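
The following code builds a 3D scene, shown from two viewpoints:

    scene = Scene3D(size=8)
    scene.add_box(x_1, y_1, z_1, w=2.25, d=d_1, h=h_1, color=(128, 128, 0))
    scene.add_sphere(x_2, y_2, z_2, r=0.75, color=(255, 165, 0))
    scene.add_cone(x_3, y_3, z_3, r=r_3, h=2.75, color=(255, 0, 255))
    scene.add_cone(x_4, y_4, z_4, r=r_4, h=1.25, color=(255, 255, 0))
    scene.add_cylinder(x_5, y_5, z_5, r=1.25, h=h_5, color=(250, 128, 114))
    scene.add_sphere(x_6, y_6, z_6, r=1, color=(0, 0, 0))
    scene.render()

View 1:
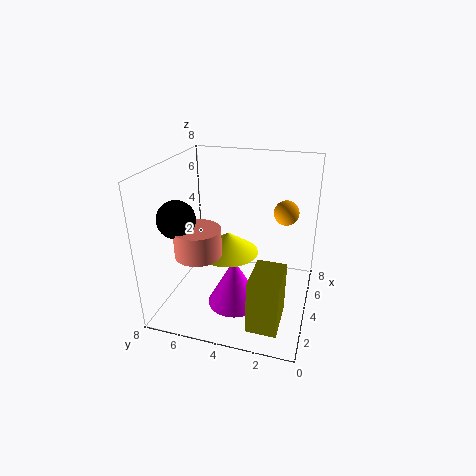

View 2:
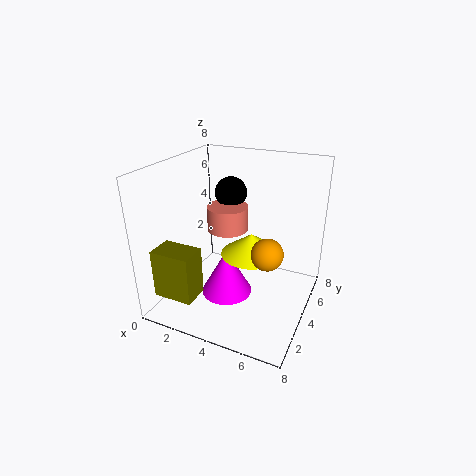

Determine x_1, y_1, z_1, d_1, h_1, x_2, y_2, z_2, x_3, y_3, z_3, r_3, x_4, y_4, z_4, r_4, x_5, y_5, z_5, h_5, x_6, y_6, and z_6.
x_1 = 0.25; y_1 = 1; z_1 = 1; d_1 = 1.5; h_1 = 2.75; x_2 = 6.5; y_2 = 1.75; z_2 = 4.75; x_3 = 3.25; y_3 = 4; z_3 = 0.25; r_3 = 1.5; x_4 = 4.5; y_4 = 4.75; z_4 = 2.75; r_4 = 1.75; x_5 = 2.5; y_5 = 5.75; z_5 = 3.5; h_5 = 1.5; x_6 = 2.25; y_6 = 6.75; z_6 = 5.5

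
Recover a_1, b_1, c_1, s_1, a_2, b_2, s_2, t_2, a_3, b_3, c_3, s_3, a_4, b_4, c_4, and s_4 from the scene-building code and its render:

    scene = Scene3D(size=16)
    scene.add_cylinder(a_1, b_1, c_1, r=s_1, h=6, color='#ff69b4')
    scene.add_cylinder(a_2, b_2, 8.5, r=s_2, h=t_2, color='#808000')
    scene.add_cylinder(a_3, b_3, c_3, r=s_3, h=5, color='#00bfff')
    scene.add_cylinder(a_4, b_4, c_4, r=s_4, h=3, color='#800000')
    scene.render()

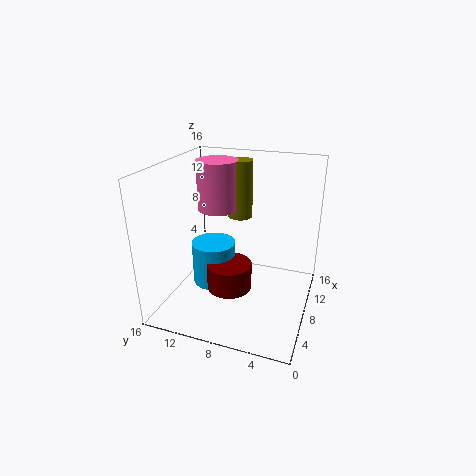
a_1 = 12
b_1 = 12
c_1 = 9.5
s_1 = 2.5
a_2 = 13
b_2 = 9.5
s_2 = 1.5
t_2 = 7
a_3 = 8
b_3 = 11
c_3 = 2
s_3 = 2.5
a_4 = 6.5
b_4 = 8.5
c_4 = 2.5
s_4 = 2.5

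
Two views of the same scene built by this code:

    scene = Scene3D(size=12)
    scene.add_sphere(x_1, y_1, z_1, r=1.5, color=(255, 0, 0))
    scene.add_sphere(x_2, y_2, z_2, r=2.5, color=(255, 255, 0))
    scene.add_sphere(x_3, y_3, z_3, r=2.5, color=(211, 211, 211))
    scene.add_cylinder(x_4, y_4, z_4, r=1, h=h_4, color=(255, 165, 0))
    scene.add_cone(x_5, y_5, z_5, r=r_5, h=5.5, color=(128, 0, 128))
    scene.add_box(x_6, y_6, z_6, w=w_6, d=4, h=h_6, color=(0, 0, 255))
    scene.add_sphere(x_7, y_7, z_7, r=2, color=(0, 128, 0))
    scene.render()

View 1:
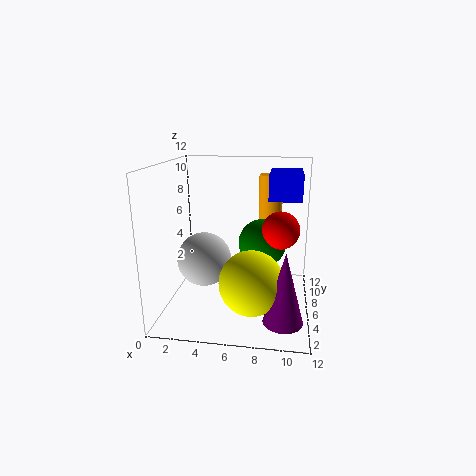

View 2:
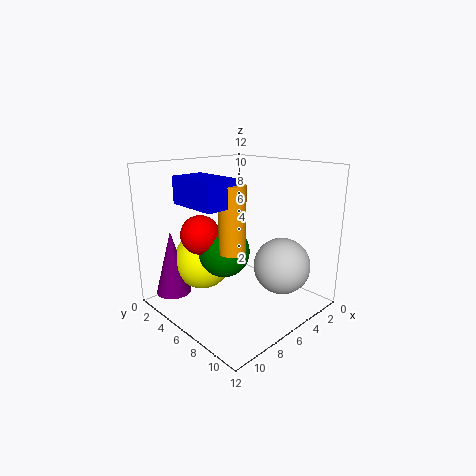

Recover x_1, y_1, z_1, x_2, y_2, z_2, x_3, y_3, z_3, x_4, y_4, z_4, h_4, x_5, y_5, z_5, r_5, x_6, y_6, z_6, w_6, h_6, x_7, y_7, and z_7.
x_1 = 9.5, y_1 = 5.5, z_1 = 7, x_2 = 7.5, y_2 = 3, z_2 = 3.5, x_3 = 2.5, y_3 = 8, z_3 = 3, x_4 = 8.5, y_4 = 8, z_4 = 6, h_4 = 5, x_5 = 10, y_5 = 2, z_5 = 1, r_5 = 1.5, x_6 = 8.5, y_6 = 4.5, z_6 = 9.5, w_6 = 2.5, h_6 = 2, x_7 = 8, y_7 = 6.5, z_7 = 5.5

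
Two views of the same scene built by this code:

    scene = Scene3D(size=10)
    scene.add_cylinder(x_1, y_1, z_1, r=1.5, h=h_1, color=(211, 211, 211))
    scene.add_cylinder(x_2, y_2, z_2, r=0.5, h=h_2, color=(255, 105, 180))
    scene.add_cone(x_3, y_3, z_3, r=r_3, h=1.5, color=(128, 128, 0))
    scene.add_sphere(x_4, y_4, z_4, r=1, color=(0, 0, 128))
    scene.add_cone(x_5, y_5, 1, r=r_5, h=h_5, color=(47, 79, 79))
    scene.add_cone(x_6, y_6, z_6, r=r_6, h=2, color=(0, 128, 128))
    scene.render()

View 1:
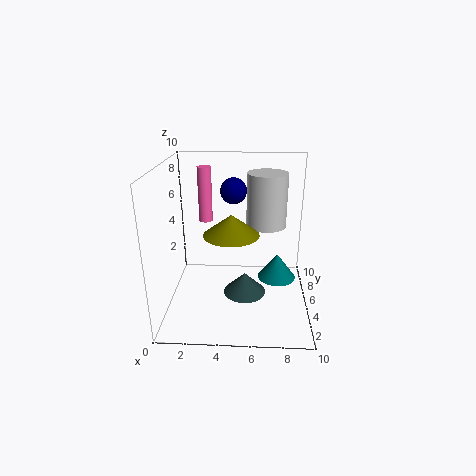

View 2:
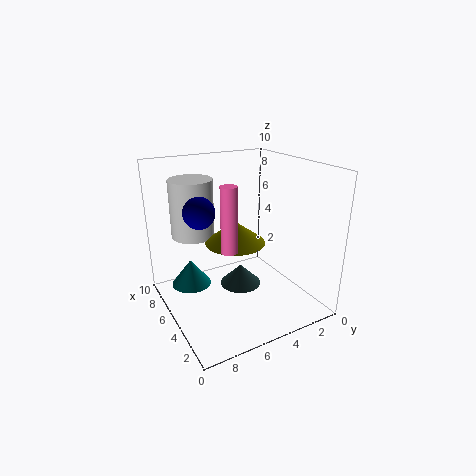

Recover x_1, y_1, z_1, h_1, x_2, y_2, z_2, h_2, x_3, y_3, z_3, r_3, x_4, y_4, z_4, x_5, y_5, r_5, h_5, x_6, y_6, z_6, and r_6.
x_1 = 7, y_1 = 7.5, z_1 = 5, h_1 = 4, x_2 = 2.5, y_2 = 7, z_2 = 5.5, h_2 = 4, x_3 = 4.5, y_3 = 5.5, z_3 = 5, r_3 = 2, x_4 = 4.5, y_4 = 8, z_4 = 7.5, x_5 = 5.5, y_5 = 4.5, r_5 = 1.5, h_5 = 1.5, x_6 = 8, y_6 = 7.5, z_6 = 0.5, r_6 = 1.5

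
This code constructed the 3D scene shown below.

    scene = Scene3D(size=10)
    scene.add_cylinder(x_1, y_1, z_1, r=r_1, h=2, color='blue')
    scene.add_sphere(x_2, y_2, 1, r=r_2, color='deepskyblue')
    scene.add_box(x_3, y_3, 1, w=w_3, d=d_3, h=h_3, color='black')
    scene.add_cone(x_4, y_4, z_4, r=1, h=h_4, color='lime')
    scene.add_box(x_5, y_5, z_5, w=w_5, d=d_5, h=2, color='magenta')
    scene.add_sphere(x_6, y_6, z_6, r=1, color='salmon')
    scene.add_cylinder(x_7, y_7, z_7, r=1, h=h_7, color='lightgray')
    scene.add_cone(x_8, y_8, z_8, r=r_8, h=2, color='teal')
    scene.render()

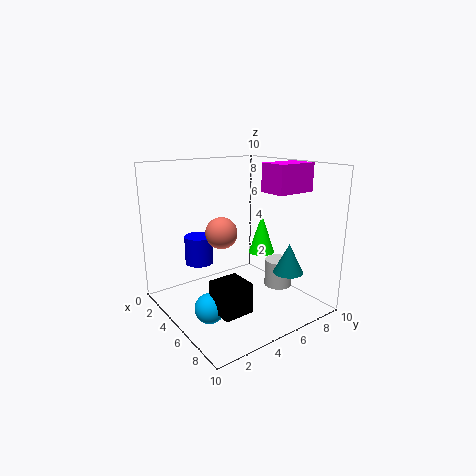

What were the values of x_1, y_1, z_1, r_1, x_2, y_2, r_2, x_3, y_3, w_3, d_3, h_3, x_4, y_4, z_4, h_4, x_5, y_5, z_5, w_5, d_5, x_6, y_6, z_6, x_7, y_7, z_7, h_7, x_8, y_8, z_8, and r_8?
x_1 = 3
y_1 = 3
z_1 = 3
r_1 = 1
x_2 = 6
y_2 = 2
r_2 = 1
x_3 = 6
y_3 = 2
w_3 = 2
d_3 = 2
h_3 = 2
x_4 = 4
y_4 = 8
z_4 = 3
h_4 = 3
x_5 = 5
y_5 = 7
z_5 = 8
w_5 = 2
d_5 = 3
x_6 = 6
y_6 = 3
z_6 = 6
x_7 = 6
y_7 = 8
z_7 = 1
h_7 = 2
x_8 = 8
y_8 = 7
z_8 = 3
r_8 = 1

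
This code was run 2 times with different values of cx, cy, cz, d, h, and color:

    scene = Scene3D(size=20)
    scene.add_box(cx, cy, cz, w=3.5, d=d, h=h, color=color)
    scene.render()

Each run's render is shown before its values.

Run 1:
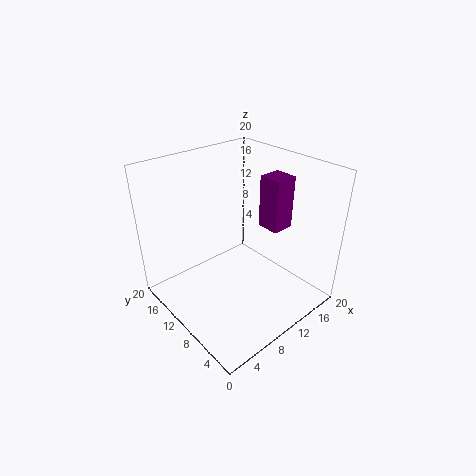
cx = 16; cy = 8.5; cz = 9; d = 3.5; h = 8; color = 'purple'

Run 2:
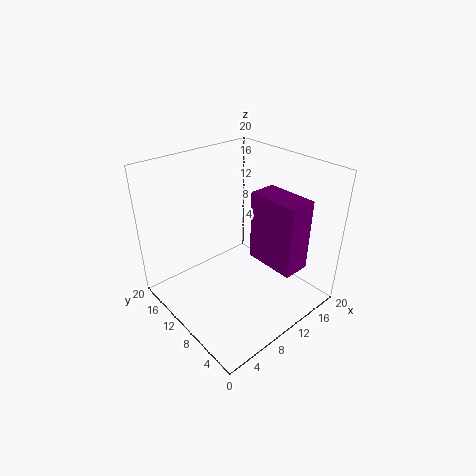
cx = 9.5; cy = 0.5; cz = 9; d = 6.5; h = 9; color = 'purple'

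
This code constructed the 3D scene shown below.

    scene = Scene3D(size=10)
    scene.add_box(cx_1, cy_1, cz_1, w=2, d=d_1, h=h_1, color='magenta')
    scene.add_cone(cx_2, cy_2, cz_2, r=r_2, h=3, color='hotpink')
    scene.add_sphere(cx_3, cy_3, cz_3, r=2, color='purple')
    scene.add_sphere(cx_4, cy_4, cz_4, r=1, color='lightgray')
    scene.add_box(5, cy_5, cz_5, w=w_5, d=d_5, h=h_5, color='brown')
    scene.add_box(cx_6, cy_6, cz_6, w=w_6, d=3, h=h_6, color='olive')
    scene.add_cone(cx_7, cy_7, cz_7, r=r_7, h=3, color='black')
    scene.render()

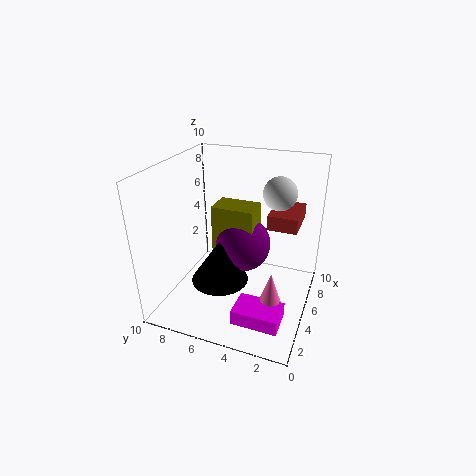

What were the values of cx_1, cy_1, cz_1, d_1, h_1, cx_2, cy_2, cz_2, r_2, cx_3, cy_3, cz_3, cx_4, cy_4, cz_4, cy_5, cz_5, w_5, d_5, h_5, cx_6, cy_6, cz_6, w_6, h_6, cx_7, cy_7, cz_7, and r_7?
cx_1 = 1; cy_1 = 1; cz_1 = 1; d_1 = 3; h_1 = 1; cx_2 = 3; cy_2 = 2; cz_2 = 1; r_2 = 1; cx_3 = 6; cy_3 = 5; cz_3 = 4; cx_4 = 4; cy_4 = 2; cz_4 = 9; cy_5 = 1; cz_5 = 6; w_5 = 3; d_5 = 2; h_5 = 1; cx_6 = 5; cy_6 = 4; cz_6 = 3; w_6 = 2; h_6 = 4; cx_7 = 4; cy_7 = 6; cz_7 = 2; r_7 = 2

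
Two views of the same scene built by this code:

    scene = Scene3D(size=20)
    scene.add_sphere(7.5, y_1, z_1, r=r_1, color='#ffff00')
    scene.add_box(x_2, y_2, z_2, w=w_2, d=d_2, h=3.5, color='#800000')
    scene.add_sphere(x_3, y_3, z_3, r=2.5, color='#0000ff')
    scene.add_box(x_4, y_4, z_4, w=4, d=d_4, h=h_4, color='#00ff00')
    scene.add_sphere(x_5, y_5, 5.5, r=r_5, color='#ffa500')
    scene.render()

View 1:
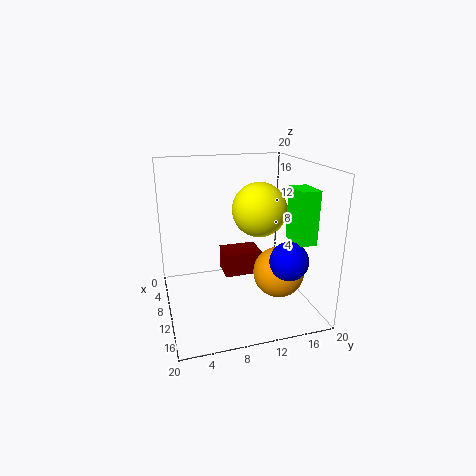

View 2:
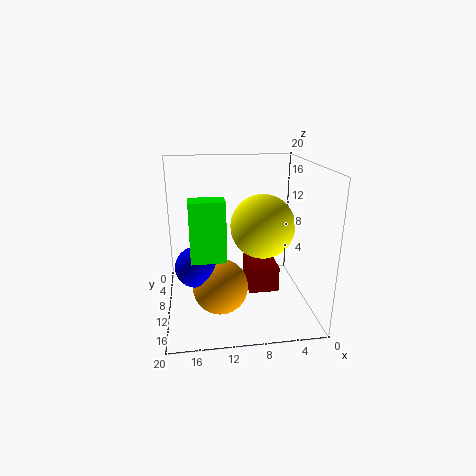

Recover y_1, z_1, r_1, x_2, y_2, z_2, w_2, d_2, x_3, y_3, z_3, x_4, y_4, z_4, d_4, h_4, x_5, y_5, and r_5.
y_1 = 14; z_1 = 13; r_1 = 4; x_2 = 5; y_2 = 8.5; z_2 = 3.5; w_2 = 4; d_2 = 5.5; x_3 = 16; y_3 = 15; z_3 = 8.5; x_4 = 12.5; y_4 = 16; z_4 = 10.5; d_4 = 2.5; h_4 = 7; x_5 = 13; y_5 = 15; r_5 = 3.5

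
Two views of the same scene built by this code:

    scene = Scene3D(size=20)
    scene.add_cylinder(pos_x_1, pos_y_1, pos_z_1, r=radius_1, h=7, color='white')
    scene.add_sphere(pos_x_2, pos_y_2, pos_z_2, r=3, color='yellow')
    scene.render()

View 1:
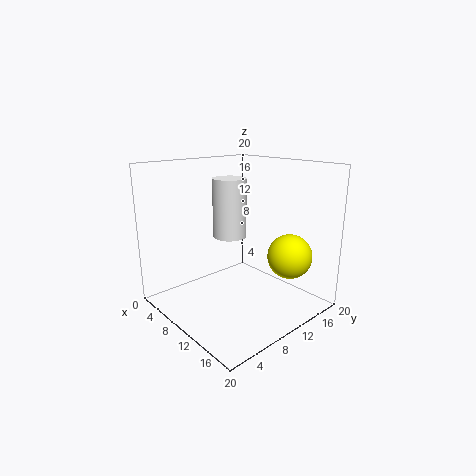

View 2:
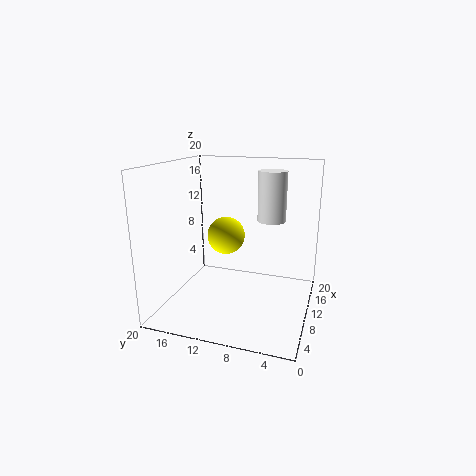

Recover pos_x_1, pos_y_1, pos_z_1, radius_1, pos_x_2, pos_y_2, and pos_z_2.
pos_x_1 = 13, pos_y_1 = 6, pos_z_1 = 12, radius_1 = 2, pos_x_2 = 16, pos_y_2 = 14, pos_z_2 = 8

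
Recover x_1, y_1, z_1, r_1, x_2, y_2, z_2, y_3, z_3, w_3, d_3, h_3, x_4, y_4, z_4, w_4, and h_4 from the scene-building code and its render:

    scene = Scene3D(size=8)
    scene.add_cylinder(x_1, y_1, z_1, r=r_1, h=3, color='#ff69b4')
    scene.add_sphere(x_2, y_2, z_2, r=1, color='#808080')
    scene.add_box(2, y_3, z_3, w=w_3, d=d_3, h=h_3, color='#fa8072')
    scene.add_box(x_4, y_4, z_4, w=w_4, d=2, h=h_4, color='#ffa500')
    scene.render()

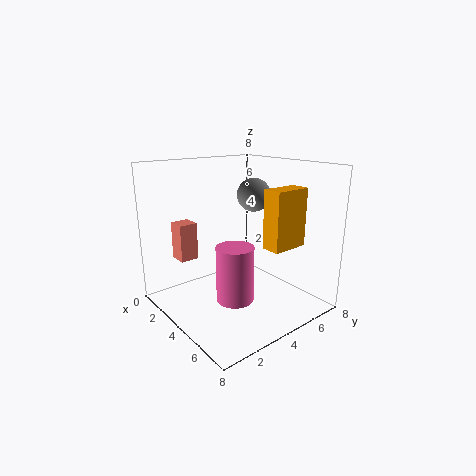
x_1 = 5; y_1 = 3; z_1 = 1; r_1 = 1; x_2 = 3; y_2 = 6; z_2 = 6; y_3 = 1; z_3 = 3; w_3 = 1; d_3 = 1; h_3 = 2; x_4 = 6; y_4 = 4; z_4 = 4; w_4 = 1; h_4 = 3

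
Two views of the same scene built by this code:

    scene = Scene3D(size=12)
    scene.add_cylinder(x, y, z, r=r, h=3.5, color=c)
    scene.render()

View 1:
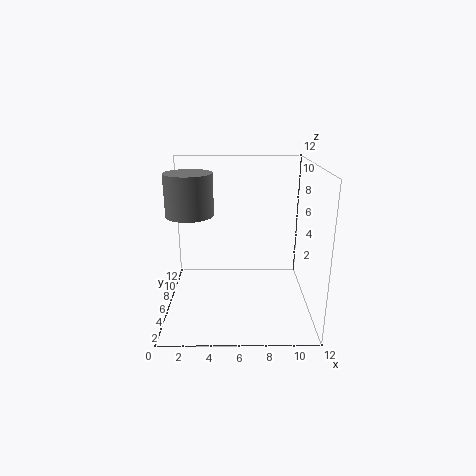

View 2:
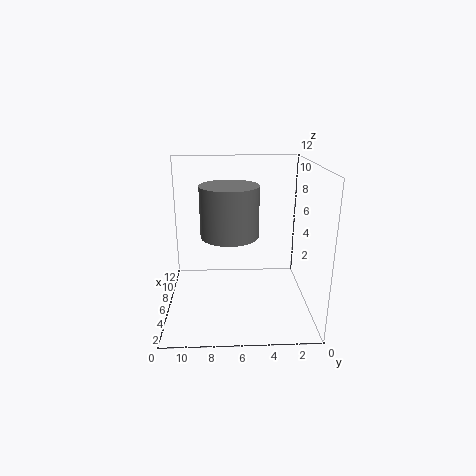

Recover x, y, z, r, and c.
x = 2, y = 6.75, z = 7.75, r = 2, c = 'gray'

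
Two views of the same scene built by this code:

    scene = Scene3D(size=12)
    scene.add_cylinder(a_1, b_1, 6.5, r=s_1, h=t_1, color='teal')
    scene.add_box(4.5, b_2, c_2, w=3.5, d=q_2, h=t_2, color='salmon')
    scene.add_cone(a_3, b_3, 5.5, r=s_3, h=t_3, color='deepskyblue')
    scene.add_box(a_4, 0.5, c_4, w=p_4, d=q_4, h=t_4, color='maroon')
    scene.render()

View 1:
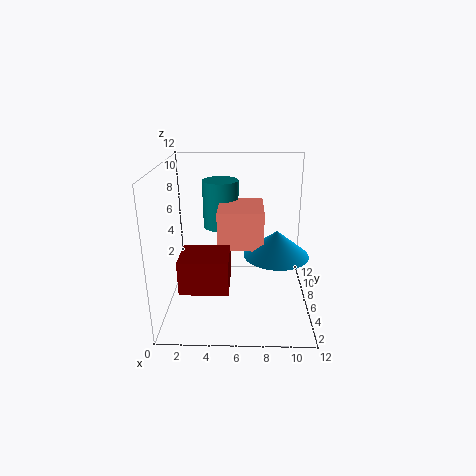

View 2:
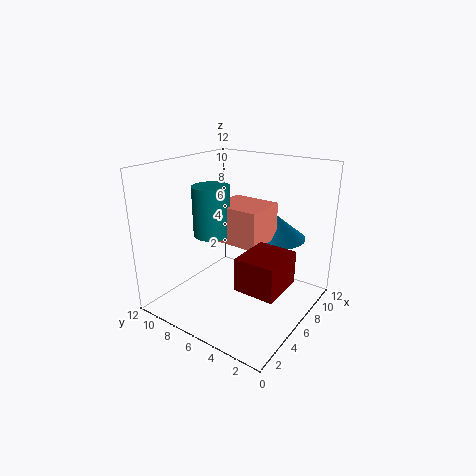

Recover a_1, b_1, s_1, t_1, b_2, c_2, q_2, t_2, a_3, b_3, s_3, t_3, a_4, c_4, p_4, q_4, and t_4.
a_1 = 4.5; b_1 = 7.5; s_1 = 1.5; t_1 = 4; b_2 = 3.5; c_2 = 6; q_2 = 4; t_2 = 3; a_3 = 9; b_3 = 4; s_3 = 2.5; t_3 = 2; a_4 = 2; c_4 = 4; p_4 = 3.5; q_4 = 3; t_4 = 2.5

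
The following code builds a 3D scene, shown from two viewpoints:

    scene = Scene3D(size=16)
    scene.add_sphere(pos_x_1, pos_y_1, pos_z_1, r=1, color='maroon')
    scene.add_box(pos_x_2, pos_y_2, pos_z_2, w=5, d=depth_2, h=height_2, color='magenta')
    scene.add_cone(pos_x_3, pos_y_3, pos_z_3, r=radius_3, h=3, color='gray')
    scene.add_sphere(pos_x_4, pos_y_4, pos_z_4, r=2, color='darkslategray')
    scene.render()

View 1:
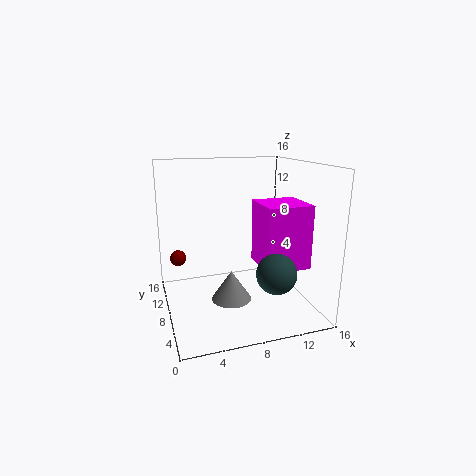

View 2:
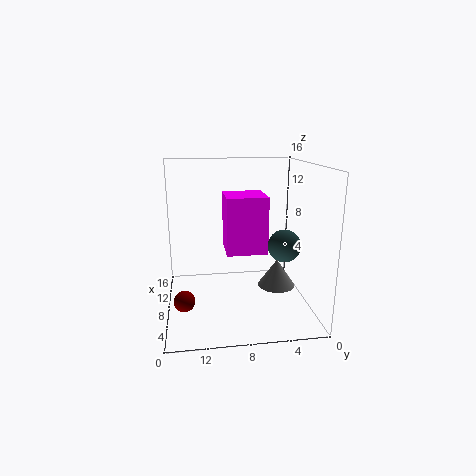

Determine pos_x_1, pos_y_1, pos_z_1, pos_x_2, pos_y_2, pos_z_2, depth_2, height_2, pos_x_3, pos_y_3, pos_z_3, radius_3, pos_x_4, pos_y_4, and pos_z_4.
pos_x_1 = 2; pos_y_1 = 14; pos_z_1 = 4; pos_x_2 = 10; pos_y_2 = 4; pos_z_2 = 5; depth_2 = 5; height_2 = 7; pos_x_3 = 6; pos_y_3 = 4; pos_z_3 = 3; radius_3 = 2; pos_x_4 = 10; pos_y_4 = 2; pos_z_4 = 6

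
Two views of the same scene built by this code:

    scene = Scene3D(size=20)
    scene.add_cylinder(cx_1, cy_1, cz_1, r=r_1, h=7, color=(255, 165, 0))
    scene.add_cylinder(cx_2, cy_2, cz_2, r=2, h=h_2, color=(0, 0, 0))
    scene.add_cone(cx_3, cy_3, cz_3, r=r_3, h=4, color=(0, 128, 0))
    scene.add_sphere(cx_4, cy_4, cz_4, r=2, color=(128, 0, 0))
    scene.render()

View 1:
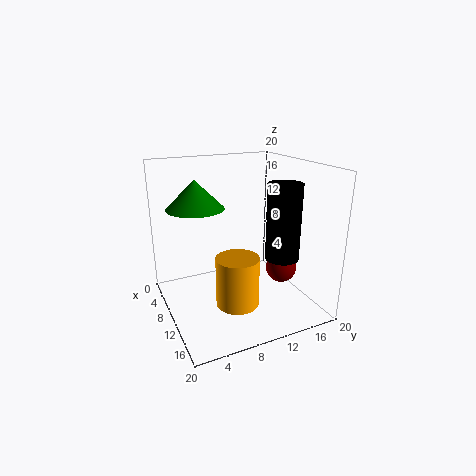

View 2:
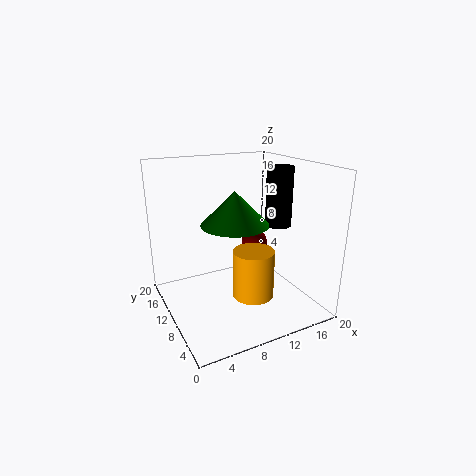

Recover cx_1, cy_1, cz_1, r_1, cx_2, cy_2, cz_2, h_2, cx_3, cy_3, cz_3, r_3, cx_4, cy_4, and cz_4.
cx_1 = 12, cy_1 = 9, cz_1 = 1, r_1 = 3, cx_2 = 18, cy_2 = 12, cz_2 = 10, h_2 = 9, cx_3 = 7, cy_3 = 5, cz_3 = 14, r_3 = 4, cx_4 = 15, cy_4 = 14, cz_4 = 7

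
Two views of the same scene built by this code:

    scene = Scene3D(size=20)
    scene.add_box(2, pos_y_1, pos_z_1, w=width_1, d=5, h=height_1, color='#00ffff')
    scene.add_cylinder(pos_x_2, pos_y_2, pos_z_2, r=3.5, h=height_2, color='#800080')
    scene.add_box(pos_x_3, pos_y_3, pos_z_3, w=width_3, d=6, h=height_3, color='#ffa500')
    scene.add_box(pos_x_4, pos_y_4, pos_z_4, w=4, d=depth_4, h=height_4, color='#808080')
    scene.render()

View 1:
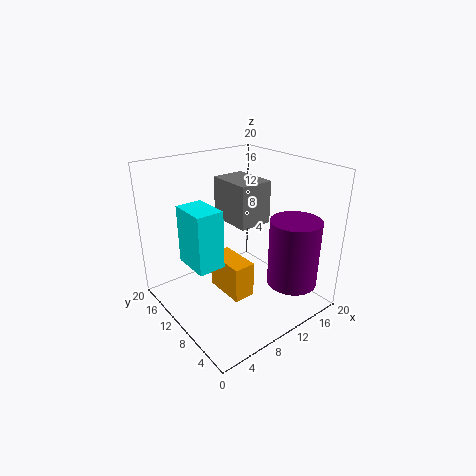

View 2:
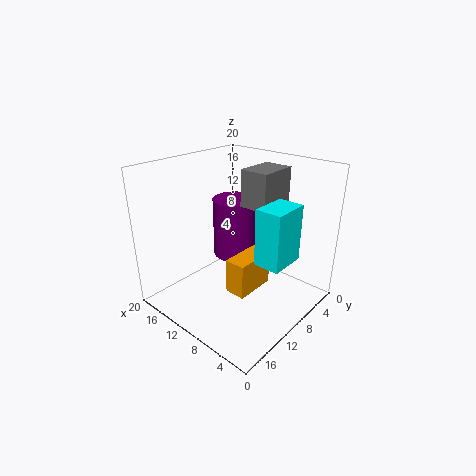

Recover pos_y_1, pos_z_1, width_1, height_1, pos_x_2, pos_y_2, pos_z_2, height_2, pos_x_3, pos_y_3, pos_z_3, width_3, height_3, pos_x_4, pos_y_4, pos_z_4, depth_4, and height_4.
pos_y_1 = 7
pos_z_1 = 8.5
width_1 = 3.5
height_1 = 7.5
pos_x_2 = 15.5
pos_y_2 = 4.5
pos_z_2 = 3.5
height_2 = 9.5
pos_x_3 = 7
pos_y_3 = 6.5
pos_z_3 = 2.5
width_3 = 3
height_3 = 5
pos_x_4 = 6
pos_y_4 = 4
pos_z_4 = 14.5
depth_4 = 5.5
height_4 = 5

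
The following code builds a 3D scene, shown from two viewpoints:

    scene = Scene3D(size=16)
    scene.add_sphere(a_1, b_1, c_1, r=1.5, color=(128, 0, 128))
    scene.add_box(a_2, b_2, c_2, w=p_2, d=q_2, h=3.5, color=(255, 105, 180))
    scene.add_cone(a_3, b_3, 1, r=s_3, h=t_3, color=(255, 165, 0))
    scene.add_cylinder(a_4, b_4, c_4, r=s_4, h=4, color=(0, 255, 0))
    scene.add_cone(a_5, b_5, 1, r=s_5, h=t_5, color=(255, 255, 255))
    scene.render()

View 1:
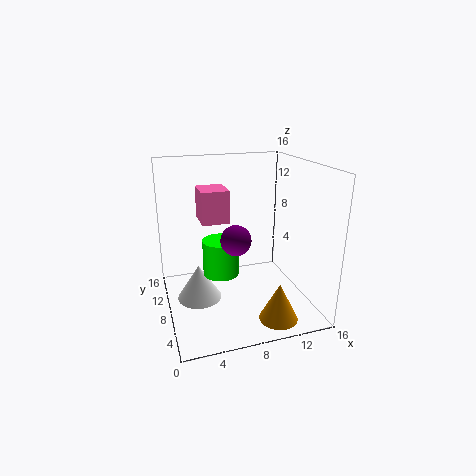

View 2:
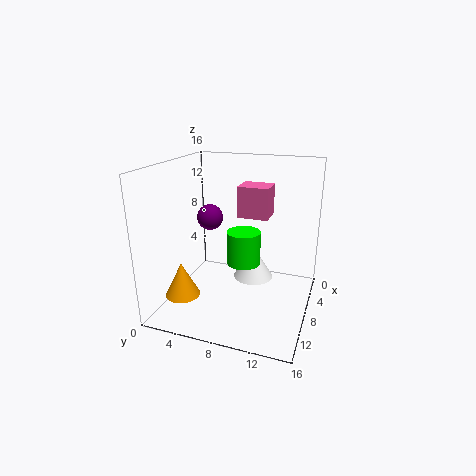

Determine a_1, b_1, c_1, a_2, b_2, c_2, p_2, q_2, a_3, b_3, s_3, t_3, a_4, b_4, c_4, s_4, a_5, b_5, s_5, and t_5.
a_1 = 6.5, b_1 = 4, c_1 = 9.5, a_2 = 4, b_2 = 7.5, c_2 = 10, p_2 = 3, q_2 = 3.5, a_3 = 10.5, b_3 = 2, s_3 = 2, t_3 = 4, a_4 = 6, b_4 = 8, c_4 = 4, s_4 = 2, a_5 = 3.5, b_5 = 8.5, s_5 = 2.5, t_5 = 4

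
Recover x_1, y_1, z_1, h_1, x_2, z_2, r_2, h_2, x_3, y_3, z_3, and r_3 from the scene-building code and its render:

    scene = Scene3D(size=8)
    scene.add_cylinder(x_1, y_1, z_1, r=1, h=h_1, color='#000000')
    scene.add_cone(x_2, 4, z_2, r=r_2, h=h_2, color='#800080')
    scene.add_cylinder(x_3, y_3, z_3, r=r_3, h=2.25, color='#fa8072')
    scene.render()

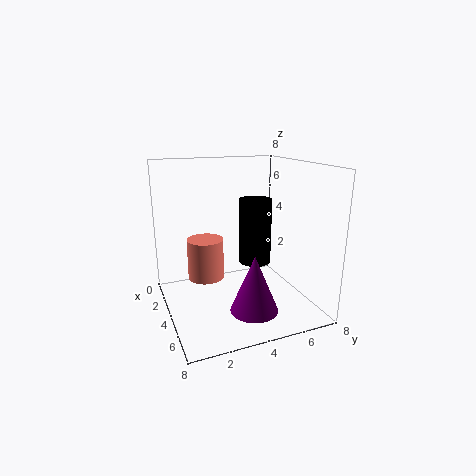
x_1 = 2.5, y_1 = 5.75, z_1 = 1.75, h_1 = 4, x_2 = 6.25, z_2 = 0.75, r_2 = 1.25, h_2 = 3, x_3 = 3.5, y_3 = 2.25, z_3 = 1.75, r_3 = 1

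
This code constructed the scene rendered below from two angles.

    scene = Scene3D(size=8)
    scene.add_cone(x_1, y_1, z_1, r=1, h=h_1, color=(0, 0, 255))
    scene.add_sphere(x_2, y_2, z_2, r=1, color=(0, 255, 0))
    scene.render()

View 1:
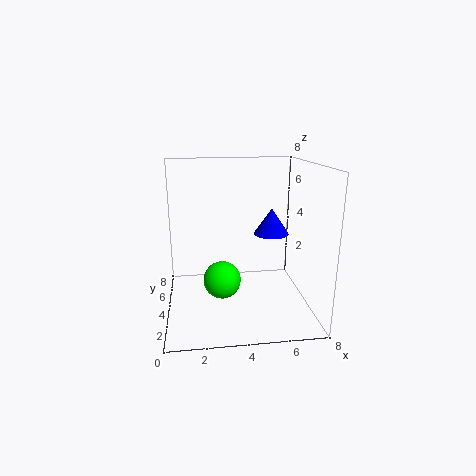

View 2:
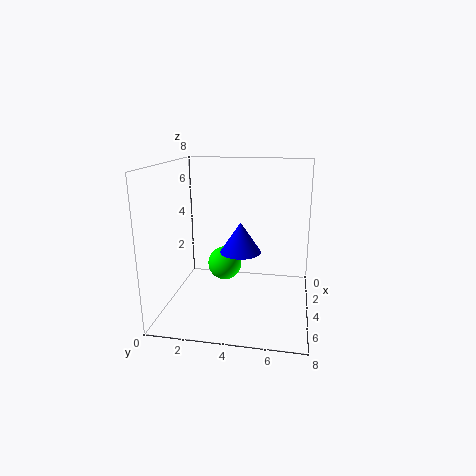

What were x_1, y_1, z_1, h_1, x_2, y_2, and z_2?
x_1 = 6; y_1 = 4.5; z_1 = 4; h_1 = 1.5; x_2 = 3; y_2 = 3; z_2 = 2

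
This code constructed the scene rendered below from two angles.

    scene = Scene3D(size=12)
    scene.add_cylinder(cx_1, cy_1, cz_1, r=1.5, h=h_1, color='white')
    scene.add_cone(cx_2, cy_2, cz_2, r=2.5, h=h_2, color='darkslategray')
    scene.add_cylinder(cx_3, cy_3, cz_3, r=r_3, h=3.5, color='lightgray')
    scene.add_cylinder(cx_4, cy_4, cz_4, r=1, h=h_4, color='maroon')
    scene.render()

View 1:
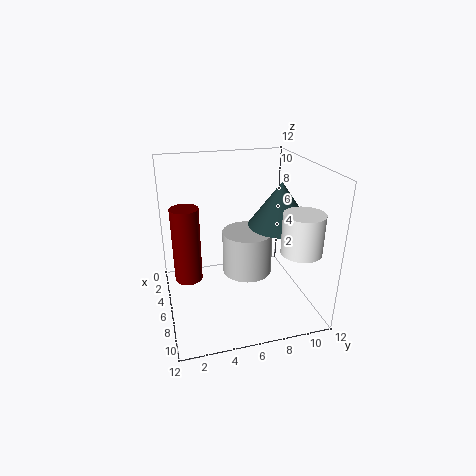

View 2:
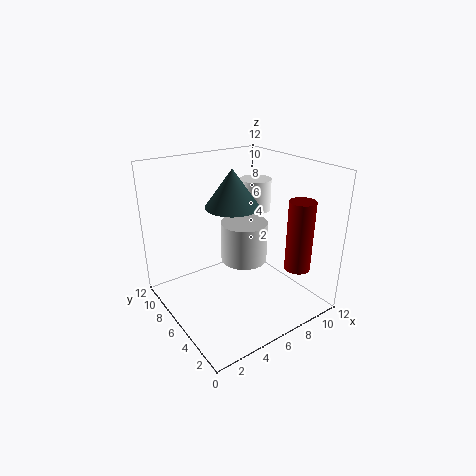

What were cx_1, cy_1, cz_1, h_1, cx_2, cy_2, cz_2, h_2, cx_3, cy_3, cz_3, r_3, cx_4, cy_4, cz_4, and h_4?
cx_1 = 10.5
cy_1 = 9.5
cz_1 = 6.5
h_1 = 3
cx_2 = 7.5
cy_2 = 9
cz_2 = 7.5
h_2 = 3.5
cx_3 = 7
cy_3 = 6.5
cz_3 = 3.5
r_3 = 2
cx_4 = 8.5
cy_4 = 1.5
cz_4 = 4.5
h_4 = 5.5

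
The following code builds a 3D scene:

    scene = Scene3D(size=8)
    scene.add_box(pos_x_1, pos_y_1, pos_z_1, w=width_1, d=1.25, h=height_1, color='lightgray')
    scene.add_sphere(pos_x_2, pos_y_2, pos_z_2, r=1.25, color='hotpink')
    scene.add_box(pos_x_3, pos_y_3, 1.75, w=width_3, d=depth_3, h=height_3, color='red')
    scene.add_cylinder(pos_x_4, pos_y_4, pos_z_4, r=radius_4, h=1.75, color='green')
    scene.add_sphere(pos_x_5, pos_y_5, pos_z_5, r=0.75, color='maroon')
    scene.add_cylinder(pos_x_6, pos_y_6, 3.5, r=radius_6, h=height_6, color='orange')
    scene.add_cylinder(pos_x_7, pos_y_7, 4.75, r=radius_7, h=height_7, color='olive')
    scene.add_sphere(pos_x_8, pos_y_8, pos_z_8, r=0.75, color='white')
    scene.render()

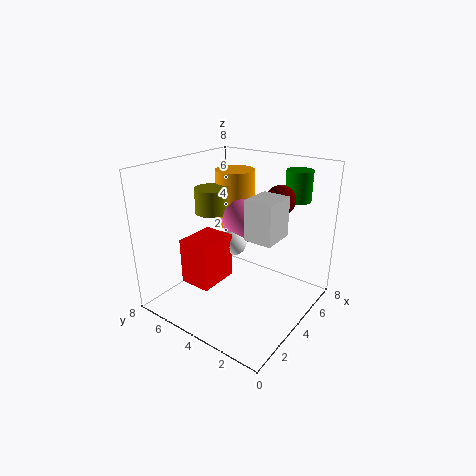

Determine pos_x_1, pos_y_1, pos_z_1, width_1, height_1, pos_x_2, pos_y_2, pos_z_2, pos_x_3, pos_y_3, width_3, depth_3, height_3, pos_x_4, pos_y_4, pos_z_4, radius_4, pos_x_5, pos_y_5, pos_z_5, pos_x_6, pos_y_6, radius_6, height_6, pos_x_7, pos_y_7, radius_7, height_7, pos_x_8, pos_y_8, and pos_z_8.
pos_x_1 = 1
pos_y_1 = 0.25
pos_z_1 = 5.75
width_1 = 1.5
height_1 = 1.75
pos_x_2 = 5.25
pos_y_2 = 4.5
pos_z_2 = 4.5
pos_x_3 = 1.5
pos_y_3 = 4.25
width_3 = 2.25
depth_3 = 1.75
height_3 = 2.5
pos_x_4 = 7
pos_y_4 = 2
pos_z_4 = 5.75
radius_4 = 0.75
pos_x_5 = 4.5
pos_y_5 = 1.75
pos_z_5 = 6.5
pos_x_6 = 6.75
pos_y_6 = 6.25
radius_6 = 1.25
height_6 = 3.5
pos_x_7 = 4.75
pos_y_7 = 6.5
radius_7 = 1
height_7 = 1.5
pos_x_8 = 4.25
pos_y_8 = 4.5
pos_z_8 = 3.5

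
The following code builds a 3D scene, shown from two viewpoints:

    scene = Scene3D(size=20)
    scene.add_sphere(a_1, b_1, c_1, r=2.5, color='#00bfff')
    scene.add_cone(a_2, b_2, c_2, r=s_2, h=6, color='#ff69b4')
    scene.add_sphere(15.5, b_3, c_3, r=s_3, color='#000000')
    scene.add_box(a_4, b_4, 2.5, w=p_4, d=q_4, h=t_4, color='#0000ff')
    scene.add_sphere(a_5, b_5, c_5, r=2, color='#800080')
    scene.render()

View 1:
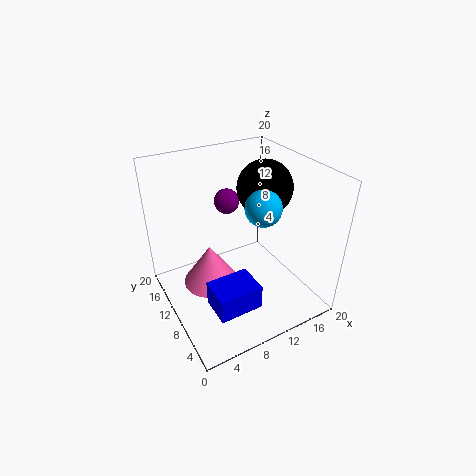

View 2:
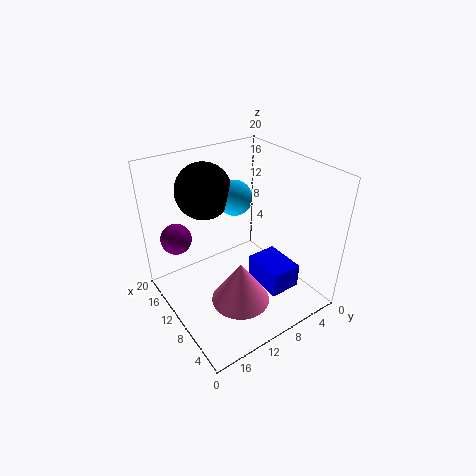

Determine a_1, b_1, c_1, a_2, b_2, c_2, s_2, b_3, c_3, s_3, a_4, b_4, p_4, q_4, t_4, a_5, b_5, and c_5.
a_1 = 13, b_1 = 8.5, c_1 = 14.5, a_2 = 6.5, b_2 = 12, c_2 = 2.5, s_2 = 4, b_3 = 12, c_3 = 15.5, s_3 = 4, a_4 = 4, b_4 = 3.5, p_4 = 6, q_4 = 4.5, t_4 = 3.5, a_5 = 12.5, b_5 = 18, c_5 = 11.5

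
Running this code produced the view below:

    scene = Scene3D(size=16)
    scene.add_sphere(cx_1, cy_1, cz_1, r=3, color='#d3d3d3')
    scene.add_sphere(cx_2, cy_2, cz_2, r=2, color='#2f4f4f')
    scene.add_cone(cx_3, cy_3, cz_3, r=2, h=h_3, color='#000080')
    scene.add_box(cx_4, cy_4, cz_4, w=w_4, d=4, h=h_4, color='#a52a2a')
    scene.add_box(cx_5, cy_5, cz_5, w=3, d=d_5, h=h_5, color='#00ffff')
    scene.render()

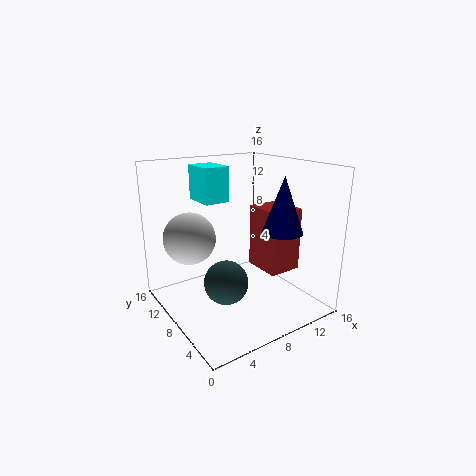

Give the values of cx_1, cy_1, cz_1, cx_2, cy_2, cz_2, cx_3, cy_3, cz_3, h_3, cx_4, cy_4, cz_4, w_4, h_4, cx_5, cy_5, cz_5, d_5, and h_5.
cx_1 = 4
cy_1 = 12
cz_1 = 7.5
cx_2 = 3
cy_2 = 2.5
cz_2 = 6.5
cx_3 = 9.5
cy_3 = 2.5
cz_3 = 10
h_3 = 5.5
cx_4 = 8.5
cy_4 = 2.5
cz_4 = 5.5
w_4 = 3.5
h_4 = 6.5
cx_5 = 5.5
cy_5 = 10.5
cz_5 = 11.5
d_5 = 4
h_5 = 4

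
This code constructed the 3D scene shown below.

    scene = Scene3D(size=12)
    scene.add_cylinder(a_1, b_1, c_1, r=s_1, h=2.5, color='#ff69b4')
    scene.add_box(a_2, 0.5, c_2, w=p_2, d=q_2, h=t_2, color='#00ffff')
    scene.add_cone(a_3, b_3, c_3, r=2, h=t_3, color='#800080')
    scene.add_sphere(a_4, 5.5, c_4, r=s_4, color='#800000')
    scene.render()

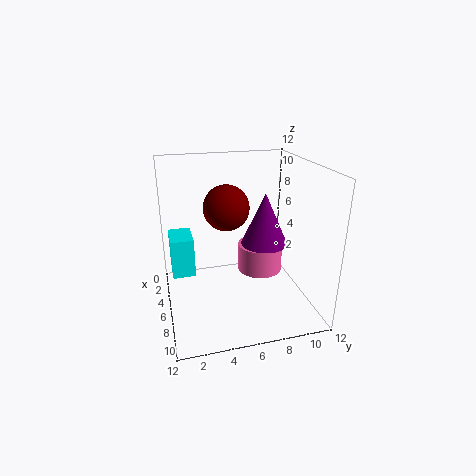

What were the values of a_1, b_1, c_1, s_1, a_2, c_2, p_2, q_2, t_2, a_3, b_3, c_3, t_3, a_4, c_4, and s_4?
a_1 = 4.5
b_1 = 8.5
c_1 = 2
s_1 = 2
a_2 = 1.5
c_2 = 2
p_2 = 3
q_2 = 2
t_2 = 3.5
a_3 = 5.5
b_3 = 8.5
c_3 = 5
t_3 = 4.5
a_4 = 4
c_4 = 8
s_4 = 2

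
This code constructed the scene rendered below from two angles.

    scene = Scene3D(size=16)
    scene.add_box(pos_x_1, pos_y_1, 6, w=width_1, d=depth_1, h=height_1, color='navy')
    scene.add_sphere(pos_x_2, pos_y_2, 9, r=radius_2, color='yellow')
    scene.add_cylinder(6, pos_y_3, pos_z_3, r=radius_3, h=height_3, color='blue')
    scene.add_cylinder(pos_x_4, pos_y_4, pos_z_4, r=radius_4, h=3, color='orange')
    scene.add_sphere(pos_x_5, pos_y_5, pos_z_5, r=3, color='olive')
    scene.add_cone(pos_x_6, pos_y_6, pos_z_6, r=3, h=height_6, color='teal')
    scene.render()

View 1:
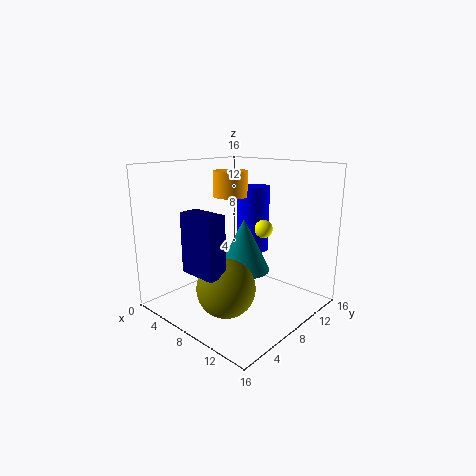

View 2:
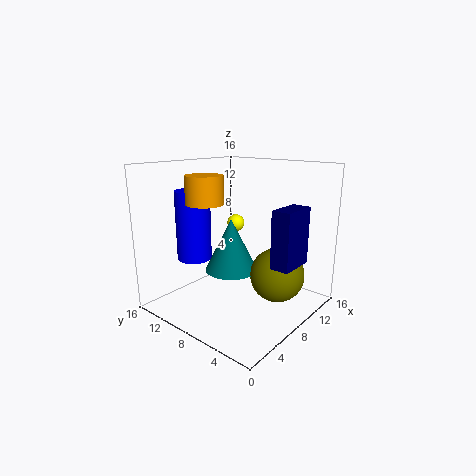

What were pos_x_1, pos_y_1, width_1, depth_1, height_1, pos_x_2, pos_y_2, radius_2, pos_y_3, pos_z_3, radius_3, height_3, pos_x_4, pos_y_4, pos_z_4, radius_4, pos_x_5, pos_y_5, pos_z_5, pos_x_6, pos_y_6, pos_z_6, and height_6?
pos_x_1 = 7
pos_y_1 = 1
width_1 = 4
depth_1 = 2
height_1 = 6
pos_x_2 = 10
pos_y_2 = 10
radius_2 = 1
pos_y_3 = 13
pos_z_3 = 5
radius_3 = 2
height_3 = 8
pos_x_4 = 5
pos_y_4 = 10
pos_z_4 = 12
radius_4 = 2
pos_x_5 = 10
pos_y_5 = 4
pos_z_5 = 4
pos_x_6 = 8
pos_y_6 = 9
pos_z_6 = 4
height_6 = 6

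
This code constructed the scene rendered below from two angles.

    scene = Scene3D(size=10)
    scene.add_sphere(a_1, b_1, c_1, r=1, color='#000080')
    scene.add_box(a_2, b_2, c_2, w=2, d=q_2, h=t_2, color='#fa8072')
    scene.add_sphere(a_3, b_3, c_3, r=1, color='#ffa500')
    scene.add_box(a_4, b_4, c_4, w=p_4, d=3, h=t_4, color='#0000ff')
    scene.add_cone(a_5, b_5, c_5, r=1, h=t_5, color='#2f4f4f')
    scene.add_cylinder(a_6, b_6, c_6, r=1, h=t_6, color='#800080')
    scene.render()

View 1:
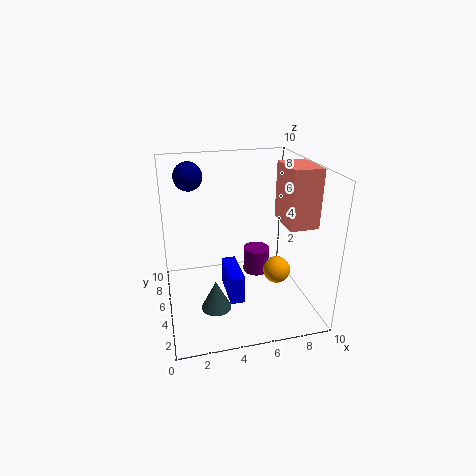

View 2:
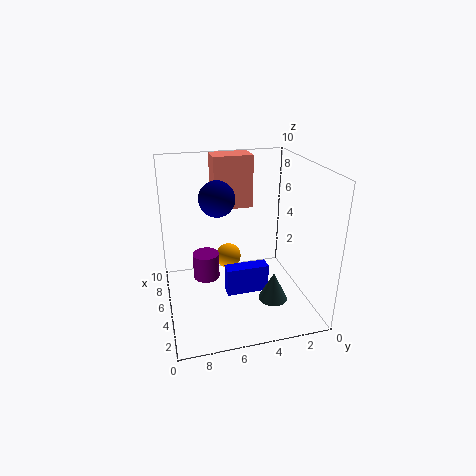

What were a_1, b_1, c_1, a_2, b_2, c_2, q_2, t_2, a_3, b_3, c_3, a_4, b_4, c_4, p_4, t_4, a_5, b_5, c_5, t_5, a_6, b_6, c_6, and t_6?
a_1 = 2, b_1 = 7, c_1 = 9, a_2 = 8, b_2 = 3, c_2 = 6, q_2 = 3, t_2 = 4, a_3 = 8, b_3 = 5, c_3 = 2, a_4 = 4, b_4 = 3, c_4 = 1, p_4 = 1, t_4 = 2, a_5 = 3, b_5 = 3, c_5 = 1, t_5 = 2, a_6 = 7, b_6 = 7, c_6 = 1, t_6 = 2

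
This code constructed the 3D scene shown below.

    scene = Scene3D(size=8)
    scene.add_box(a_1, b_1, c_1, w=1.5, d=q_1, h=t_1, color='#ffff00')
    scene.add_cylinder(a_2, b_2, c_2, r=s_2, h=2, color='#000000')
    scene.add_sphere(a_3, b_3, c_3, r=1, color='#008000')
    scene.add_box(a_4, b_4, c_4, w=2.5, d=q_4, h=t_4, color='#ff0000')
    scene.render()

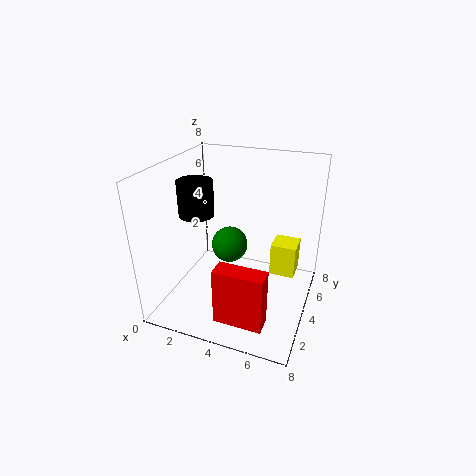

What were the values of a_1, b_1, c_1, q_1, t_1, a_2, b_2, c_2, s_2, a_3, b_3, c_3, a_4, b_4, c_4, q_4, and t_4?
a_1 = 5.5; b_1 = 5.5; c_1 = 1; q_1 = 1.5; t_1 = 2; a_2 = 1.5; b_2 = 4; c_2 = 5; s_2 = 1; a_3 = 3.5; b_3 = 4; c_3 = 3.5; a_4 = 4; b_4 = 0.5; c_4 = 1; q_4 = 1; t_4 = 3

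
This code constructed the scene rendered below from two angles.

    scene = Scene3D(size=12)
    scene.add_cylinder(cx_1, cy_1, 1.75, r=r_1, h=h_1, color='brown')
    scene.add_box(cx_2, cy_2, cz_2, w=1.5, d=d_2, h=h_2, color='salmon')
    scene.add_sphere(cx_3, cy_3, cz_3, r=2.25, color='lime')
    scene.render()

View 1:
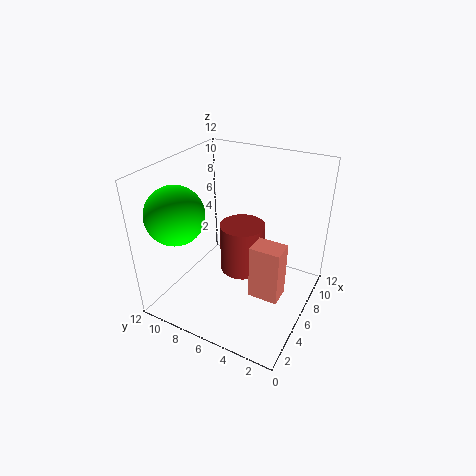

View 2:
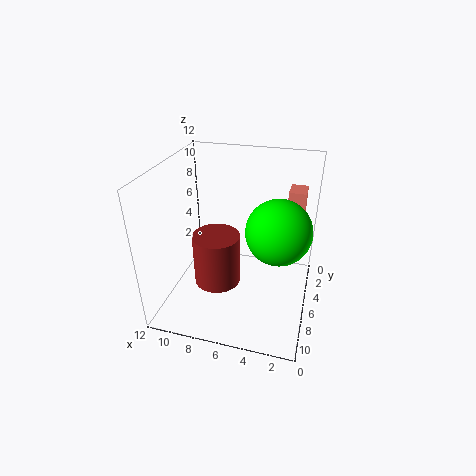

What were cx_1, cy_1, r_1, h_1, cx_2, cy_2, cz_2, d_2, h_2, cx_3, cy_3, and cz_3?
cx_1 = 7.75; cy_1 = 6.5; r_1 = 2; h_1 = 4.5; cx_2 = 1; cy_2 = 0.5; cz_2 = 5.25; d_2 = 2; h_2 = 3.75; cx_3 = 2.25; cy_3 = 9.25; cz_3 = 9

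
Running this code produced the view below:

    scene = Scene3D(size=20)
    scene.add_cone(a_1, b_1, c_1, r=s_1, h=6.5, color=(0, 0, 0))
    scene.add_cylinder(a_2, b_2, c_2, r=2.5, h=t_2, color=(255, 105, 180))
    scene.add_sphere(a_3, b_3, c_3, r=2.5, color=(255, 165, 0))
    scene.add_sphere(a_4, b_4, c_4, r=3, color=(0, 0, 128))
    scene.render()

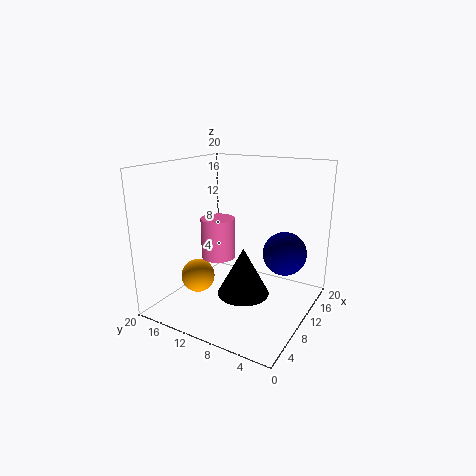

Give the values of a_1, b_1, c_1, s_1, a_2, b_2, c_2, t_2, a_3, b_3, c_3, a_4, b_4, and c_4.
a_1 = 8, b_1 = 8, c_1 = 3, s_1 = 3.5, a_2 = 11, b_2 = 14, c_2 = 6, t_2 = 6, a_3 = 9, b_3 = 16.5, c_3 = 3, a_4 = 12.5, b_4 = 4, c_4 = 8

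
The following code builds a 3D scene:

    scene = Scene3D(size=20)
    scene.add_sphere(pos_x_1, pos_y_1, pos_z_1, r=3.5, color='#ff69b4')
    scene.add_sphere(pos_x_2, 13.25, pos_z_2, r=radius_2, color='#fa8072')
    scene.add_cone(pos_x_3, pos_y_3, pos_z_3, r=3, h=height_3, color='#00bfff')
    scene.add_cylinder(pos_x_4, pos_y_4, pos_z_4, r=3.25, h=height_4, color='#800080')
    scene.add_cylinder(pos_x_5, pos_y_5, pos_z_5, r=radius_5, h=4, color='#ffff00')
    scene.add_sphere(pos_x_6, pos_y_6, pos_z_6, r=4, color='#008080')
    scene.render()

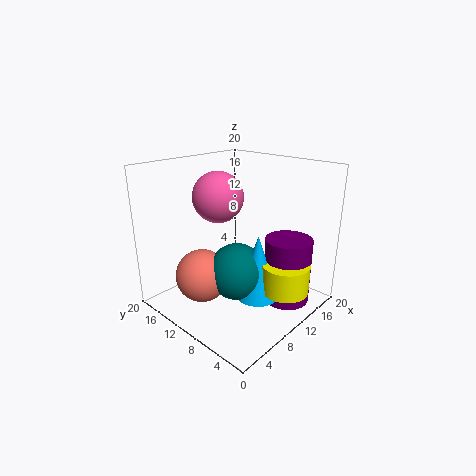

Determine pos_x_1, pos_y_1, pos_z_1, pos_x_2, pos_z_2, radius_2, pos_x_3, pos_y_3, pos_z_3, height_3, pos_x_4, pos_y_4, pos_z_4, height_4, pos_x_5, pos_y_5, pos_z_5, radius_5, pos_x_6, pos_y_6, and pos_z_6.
pos_x_1 = 9, pos_y_1 = 12.75, pos_z_1 = 15.5, pos_x_2 = 6, pos_z_2 = 4.5, radius_2 = 3.75, pos_x_3 = 10.5, pos_y_3 = 6.75, pos_z_3 = 2, height_3 = 9, pos_x_4 = 14, pos_y_4 = 4.25, pos_z_4 = 1, height_4 = 9.25, pos_x_5 = 12.5, pos_y_5 = 3.5, pos_z_5 = 3.25, radius_5 = 3.25, pos_x_6 = 9.25, pos_y_6 = 9.5, pos_z_6 = 5.25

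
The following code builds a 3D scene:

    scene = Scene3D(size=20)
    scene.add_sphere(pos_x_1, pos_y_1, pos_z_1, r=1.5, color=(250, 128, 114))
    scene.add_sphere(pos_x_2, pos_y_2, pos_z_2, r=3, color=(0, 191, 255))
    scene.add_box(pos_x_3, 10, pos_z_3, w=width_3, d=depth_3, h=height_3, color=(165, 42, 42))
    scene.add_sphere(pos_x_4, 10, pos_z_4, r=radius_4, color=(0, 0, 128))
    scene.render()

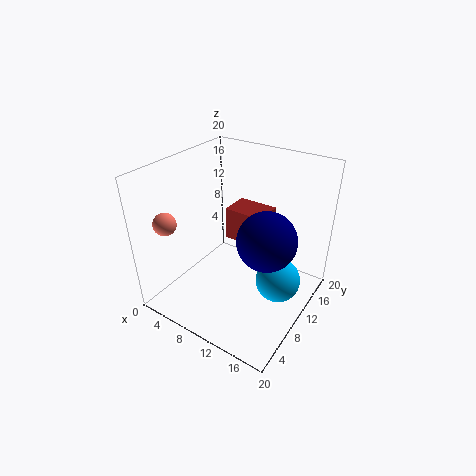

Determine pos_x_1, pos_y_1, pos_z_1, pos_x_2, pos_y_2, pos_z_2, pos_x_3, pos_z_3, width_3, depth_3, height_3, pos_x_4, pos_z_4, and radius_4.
pos_x_1 = 3.5
pos_y_1 = 3
pos_z_1 = 13.5
pos_x_2 = 16.5
pos_y_2 = 10
pos_z_2 = 5.5
pos_x_3 = 8
pos_z_3 = 9.5
width_3 = 5.5
depth_3 = 4
height_3 = 4.5
pos_x_4 = 14.5
pos_z_4 = 11
radius_4 = 4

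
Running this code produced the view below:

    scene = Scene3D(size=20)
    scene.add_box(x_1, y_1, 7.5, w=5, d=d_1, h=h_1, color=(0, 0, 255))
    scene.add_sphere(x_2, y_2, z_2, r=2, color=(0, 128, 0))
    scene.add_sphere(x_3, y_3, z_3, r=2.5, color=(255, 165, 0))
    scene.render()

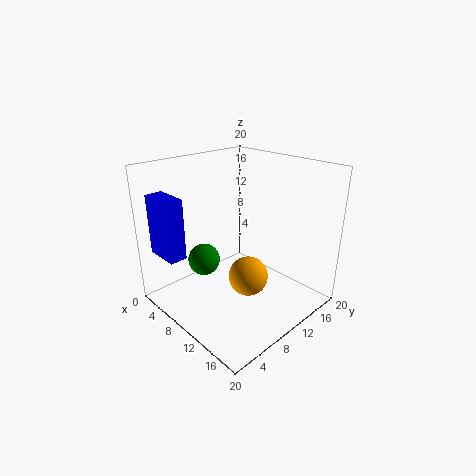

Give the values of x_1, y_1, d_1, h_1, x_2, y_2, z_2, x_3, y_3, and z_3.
x_1 = 1
y_1 = 1.5
d_1 = 2.5
h_1 = 8.5
x_2 = 10
y_2 = 4
z_2 = 9
x_3 = 14.5
y_3 = 7.5
z_3 = 7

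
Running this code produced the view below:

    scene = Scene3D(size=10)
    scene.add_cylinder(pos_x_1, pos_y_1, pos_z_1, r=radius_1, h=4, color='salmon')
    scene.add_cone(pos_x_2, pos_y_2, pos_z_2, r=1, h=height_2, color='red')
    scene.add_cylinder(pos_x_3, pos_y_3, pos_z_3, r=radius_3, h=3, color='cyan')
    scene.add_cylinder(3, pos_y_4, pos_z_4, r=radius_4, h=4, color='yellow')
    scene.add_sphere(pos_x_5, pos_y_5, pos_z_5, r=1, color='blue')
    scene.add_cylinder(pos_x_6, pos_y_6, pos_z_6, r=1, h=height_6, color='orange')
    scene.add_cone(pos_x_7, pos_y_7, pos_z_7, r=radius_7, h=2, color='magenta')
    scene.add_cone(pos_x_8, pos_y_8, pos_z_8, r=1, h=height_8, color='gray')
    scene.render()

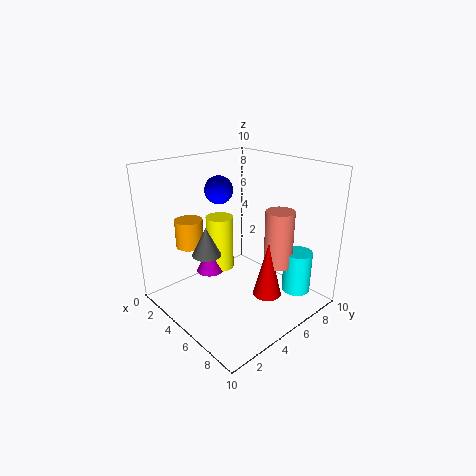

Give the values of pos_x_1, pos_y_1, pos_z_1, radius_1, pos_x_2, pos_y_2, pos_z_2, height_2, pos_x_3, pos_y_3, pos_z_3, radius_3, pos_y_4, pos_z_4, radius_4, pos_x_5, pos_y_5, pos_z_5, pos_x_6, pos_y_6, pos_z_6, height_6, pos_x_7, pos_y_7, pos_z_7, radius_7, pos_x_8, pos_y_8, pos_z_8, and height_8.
pos_x_1 = 7
pos_y_1 = 7
pos_z_1 = 3
radius_1 = 1
pos_x_2 = 7
pos_y_2 = 6
pos_z_2 = 1
height_2 = 4
pos_x_3 = 8
pos_y_3 = 8
pos_z_3 = 1
radius_3 = 1
pos_y_4 = 5
pos_z_4 = 2
radius_4 = 1
pos_x_5 = 3
pos_y_5 = 5
pos_z_5 = 8
pos_x_6 = 2
pos_y_6 = 3
pos_z_6 = 4
height_6 = 2
pos_x_7 = 3
pos_y_7 = 4
pos_z_7 = 2
radius_7 = 1
pos_x_8 = 4
pos_y_8 = 3
pos_z_8 = 4
height_8 = 2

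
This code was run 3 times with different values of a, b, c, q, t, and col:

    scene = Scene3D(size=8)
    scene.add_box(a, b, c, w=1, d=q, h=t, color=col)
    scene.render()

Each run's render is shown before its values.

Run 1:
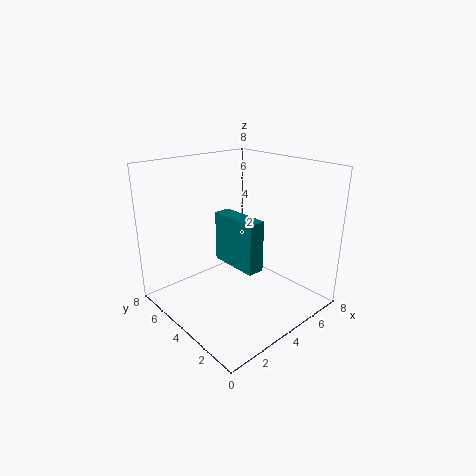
a = 4
b = 3
c = 2
q = 3
t = 3
col = 'teal'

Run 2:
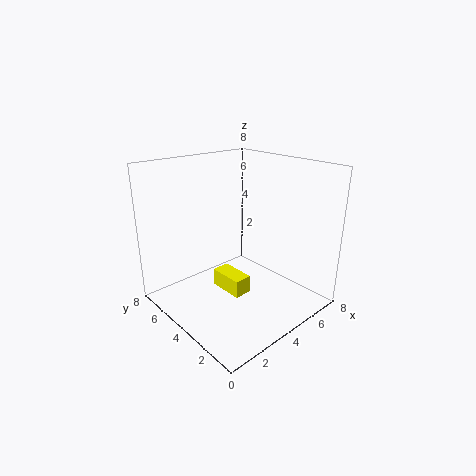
a = 3
b = 3
c = 1
q = 2
t = 1
col = 'yellow'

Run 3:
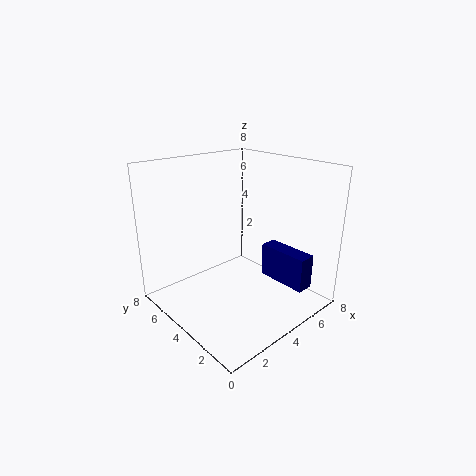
a = 6
b = 1
c = 1
q = 3
t = 2
col = 'navy'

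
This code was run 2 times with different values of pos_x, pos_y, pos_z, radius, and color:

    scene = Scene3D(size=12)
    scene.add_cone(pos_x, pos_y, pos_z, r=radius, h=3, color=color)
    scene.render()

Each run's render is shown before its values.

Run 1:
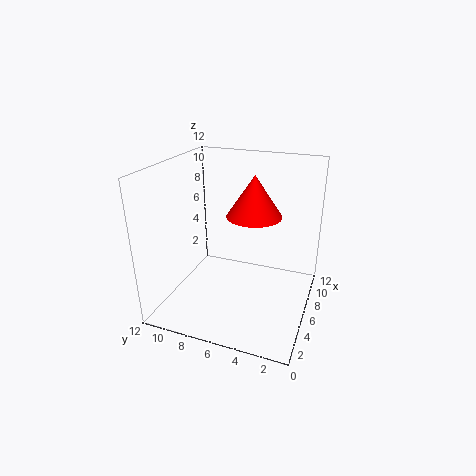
pos_x = 4; pos_y = 4; pos_z = 9; radius = 2; color = 'red'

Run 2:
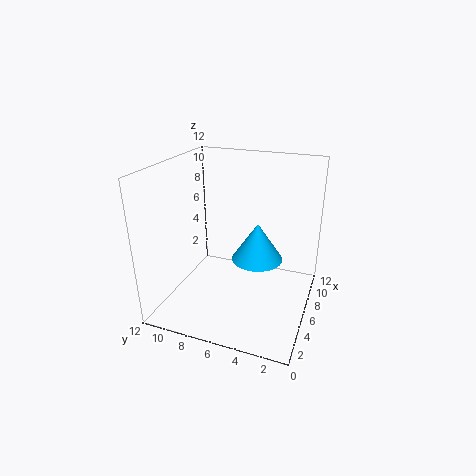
pos_x = 5; pos_y = 4; pos_z = 5; radius = 2; color = 'deepskyblue'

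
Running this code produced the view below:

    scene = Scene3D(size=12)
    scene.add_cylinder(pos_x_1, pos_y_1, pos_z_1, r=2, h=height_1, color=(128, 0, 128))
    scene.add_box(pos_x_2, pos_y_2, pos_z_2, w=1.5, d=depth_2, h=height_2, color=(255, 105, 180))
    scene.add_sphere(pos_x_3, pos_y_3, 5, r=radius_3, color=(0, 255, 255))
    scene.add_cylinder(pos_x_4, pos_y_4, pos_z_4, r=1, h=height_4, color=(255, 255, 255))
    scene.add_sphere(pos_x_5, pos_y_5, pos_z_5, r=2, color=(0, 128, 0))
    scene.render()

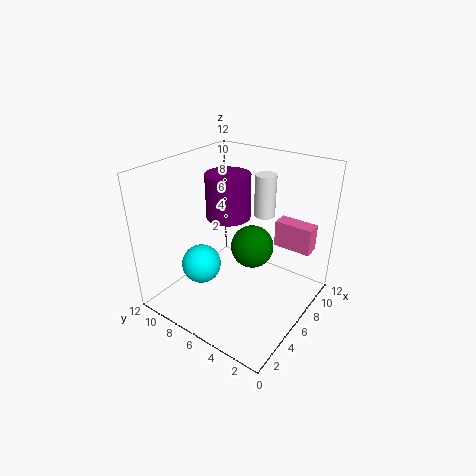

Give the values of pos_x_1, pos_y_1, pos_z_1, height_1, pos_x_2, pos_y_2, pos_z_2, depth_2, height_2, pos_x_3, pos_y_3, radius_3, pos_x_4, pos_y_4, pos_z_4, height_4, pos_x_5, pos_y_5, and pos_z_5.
pos_x_1 = 8
pos_y_1 = 8.5
pos_z_1 = 6.5
height_1 = 4
pos_x_2 = 10.5
pos_y_2 = 1.5
pos_z_2 = 3.5
depth_2 = 3.5
height_2 = 2.5
pos_x_3 = 2.5
pos_y_3 = 7
radius_3 = 1.5
pos_x_4 = 11
pos_y_4 = 6.5
pos_z_4 = 6
height_4 = 4
pos_x_5 = 9
pos_y_5 = 6.5
pos_z_5 = 3.5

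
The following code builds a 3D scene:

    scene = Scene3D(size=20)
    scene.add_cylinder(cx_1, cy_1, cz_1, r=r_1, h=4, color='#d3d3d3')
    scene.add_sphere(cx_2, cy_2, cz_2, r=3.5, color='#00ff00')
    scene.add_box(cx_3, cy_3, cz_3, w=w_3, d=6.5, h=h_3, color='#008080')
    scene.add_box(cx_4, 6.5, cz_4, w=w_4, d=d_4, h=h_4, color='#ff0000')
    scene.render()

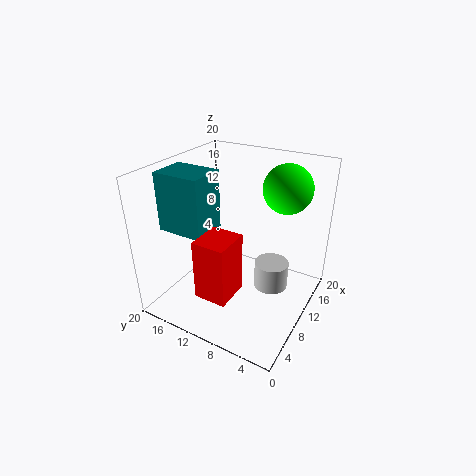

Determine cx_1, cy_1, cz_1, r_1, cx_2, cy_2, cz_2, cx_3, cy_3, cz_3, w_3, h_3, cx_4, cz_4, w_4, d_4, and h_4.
cx_1 = 13; cy_1 = 6; cz_1 = 1.5; r_1 = 2.5; cx_2 = 16; cy_2 = 5.5; cz_2 = 16; cx_3 = 4.5; cy_3 = 12.5; cz_3 = 11.5; w_3 = 5; h_3 = 8; cx_4 = 0.5; cz_4 = 6.5; w_4 = 4.5; d_4 = 4; h_4 = 7.5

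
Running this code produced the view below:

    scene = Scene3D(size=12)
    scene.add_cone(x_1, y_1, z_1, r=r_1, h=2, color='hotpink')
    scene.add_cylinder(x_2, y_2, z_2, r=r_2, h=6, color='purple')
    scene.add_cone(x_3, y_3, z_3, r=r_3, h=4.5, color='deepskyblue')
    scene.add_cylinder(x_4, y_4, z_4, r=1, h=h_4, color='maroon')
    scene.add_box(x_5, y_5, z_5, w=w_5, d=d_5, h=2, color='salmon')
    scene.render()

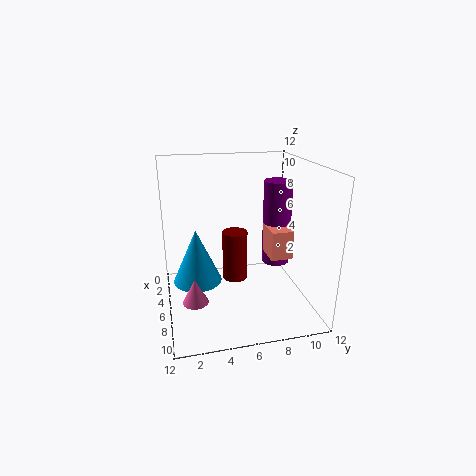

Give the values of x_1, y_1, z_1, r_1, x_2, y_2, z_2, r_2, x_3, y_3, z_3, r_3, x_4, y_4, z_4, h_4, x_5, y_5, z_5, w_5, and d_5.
x_1 = 8.5; y_1 = 2; z_1 = 2; r_1 = 1; x_2 = 9.5; y_2 = 8; z_2 = 5.5; r_2 = 1; x_3 = 6; y_3 = 2.5; z_3 = 2.5; r_3 = 2; x_4 = 7; y_4 = 5.5; z_4 = 3; h_4 = 4; x_5 = 9.5; y_5 = 7; z_5 = 6.5; w_5 = 2; d_5 = 1.5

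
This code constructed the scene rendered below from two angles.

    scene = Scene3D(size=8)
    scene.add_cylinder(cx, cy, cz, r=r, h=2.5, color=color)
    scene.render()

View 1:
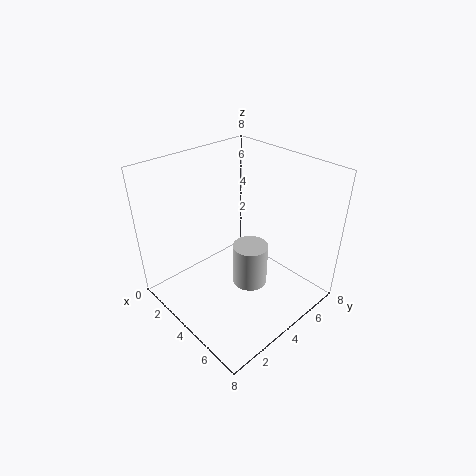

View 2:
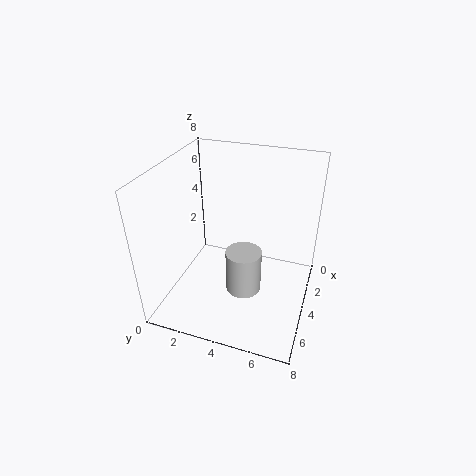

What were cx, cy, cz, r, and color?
cx = 4.5
cy = 4.5
cz = 1
r = 1
color = 'lightgray'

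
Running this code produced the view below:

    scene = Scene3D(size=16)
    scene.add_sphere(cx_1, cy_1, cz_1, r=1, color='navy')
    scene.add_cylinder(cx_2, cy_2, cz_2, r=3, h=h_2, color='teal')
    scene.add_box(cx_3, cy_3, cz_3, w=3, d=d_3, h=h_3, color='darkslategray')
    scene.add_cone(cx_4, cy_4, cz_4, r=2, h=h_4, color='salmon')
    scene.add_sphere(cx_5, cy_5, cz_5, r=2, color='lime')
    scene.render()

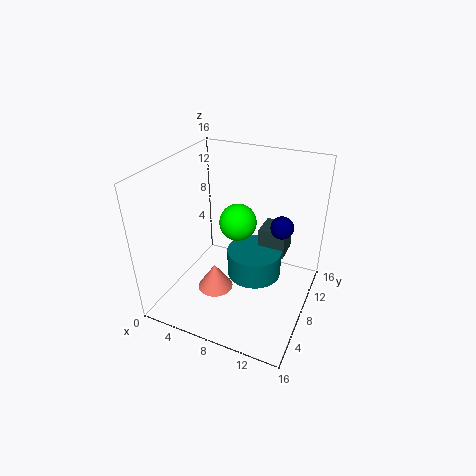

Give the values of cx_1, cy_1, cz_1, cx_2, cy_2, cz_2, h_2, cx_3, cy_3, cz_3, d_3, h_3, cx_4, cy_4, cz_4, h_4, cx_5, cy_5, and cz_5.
cx_1 = 14
cy_1 = 4
cz_1 = 13
cx_2 = 10
cy_2 = 8
cz_2 = 4
h_2 = 3
cx_3 = 10
cy_3 = 9
cz_3 = 6
d_3 = 3
h_3 = 3
cx_4 = 6
cy_4 = 6
cz_4 = 2
h_4 = 3
cx_5 = 8
cy_5 = 8
cz_5 = 10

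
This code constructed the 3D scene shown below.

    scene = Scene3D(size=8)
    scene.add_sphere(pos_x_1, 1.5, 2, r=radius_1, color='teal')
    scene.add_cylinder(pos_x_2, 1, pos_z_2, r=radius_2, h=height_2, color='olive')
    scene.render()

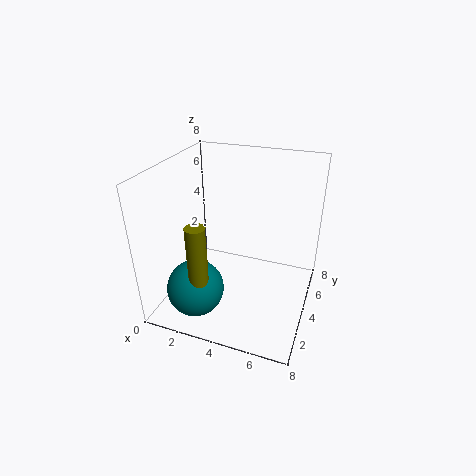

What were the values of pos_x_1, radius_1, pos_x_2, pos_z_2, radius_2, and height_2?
pos_x_1 = 2.5, radius_1 = 1.5, pos_x_2 = 3, pos_z_2 = 2.5, radius_2 = 0.5, height_2 = 3.5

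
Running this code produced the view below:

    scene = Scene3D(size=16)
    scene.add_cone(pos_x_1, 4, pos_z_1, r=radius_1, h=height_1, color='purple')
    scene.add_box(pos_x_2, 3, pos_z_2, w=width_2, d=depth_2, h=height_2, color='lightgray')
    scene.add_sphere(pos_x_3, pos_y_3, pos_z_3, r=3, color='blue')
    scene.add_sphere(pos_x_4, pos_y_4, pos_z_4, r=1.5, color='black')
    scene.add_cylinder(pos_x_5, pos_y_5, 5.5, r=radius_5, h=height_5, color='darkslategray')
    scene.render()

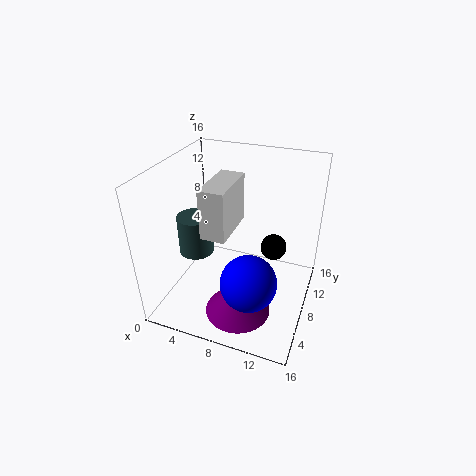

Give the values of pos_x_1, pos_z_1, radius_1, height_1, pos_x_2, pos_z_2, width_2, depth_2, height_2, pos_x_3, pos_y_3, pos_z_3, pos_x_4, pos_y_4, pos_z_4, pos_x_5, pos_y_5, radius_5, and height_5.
pos_x_1 = 9.5, pos_z_1 = 1.5, radius_1 = 3.5, height_1 = 3.5, pos_x_2 = 6, pos_z_2 = 10.5, width_2 = 2.5, depth_2 = 5.5, height_2 = 5, pos_x_3 = 10.5, pos_y_3 = 4.5, pos_z_3 = 5, pos_x_4 = 11.5, pos_y_4 = 10.5, pos_z_4 = 6, pos_x_5 = 3, pos_y_5 = 7.5, radius_5 = 2, height_5 = 4.5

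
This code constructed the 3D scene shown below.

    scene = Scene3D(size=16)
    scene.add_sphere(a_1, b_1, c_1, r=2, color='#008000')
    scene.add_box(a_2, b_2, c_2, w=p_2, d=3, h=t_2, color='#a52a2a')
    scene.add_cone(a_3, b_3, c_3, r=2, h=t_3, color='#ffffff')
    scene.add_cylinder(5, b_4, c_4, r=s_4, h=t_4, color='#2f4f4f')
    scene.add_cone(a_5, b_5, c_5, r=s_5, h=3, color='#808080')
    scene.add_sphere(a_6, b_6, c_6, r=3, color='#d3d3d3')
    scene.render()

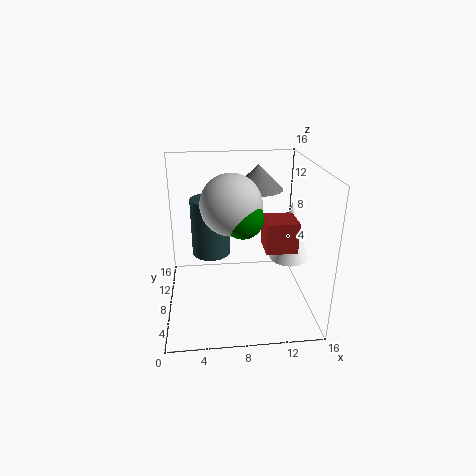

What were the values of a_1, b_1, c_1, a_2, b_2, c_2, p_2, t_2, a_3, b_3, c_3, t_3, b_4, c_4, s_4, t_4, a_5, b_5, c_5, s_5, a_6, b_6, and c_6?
a_1 = 8, b_1 = 4, c_1 = 12, a_2 = 10, b_2 = 2, c_2 = 9, p_2 = 3, t_2 = 3, a_3 = 13, b_3 = 5, c_3 = 7, t_3 = 6, b_4 = 7, c_4 = 7, s_4 = 2, t_4 = 6, a_5 = 11, b_5 = 13, c_5 = 12, s_5 = 3, a_6 = 7, b_6 = 5, c_6 = 13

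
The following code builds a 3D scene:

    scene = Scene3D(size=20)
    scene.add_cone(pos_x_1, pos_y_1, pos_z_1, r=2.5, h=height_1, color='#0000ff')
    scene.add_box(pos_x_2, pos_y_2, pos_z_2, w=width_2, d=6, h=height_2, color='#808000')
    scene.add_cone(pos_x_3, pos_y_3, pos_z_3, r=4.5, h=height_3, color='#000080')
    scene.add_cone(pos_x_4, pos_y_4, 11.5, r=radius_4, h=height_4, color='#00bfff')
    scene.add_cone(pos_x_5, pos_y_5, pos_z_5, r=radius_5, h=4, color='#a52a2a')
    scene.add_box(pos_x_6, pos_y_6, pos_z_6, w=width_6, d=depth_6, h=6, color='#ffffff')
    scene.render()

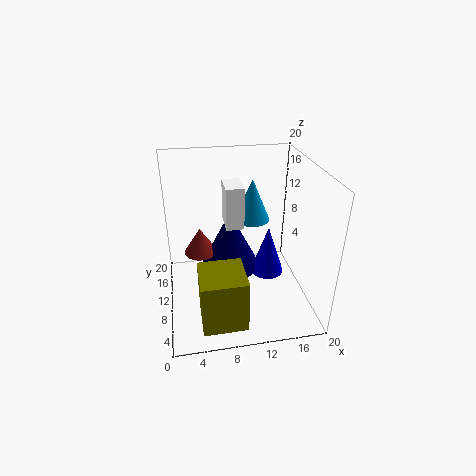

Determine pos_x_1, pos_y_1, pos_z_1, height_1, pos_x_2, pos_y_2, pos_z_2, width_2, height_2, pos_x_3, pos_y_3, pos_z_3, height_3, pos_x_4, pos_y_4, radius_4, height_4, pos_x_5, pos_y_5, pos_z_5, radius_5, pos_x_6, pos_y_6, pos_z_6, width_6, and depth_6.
pos_x_1 = 15, pos_y_1 = 12, pos_z_1 = 2.5, height_1 = 7.5, pos_x_2 = 4, pos_y_2 = 2, pos_z_2 = 0.5, width_2 = 6, height_2 = 7.5, pos_x_3 = 9.5, pos_y_3 = 14, pos_z_3 = 3, height_3 = 9, pos_x_4 = 12.5, pos_y_4 = 12.5, radius_4 = 2.5, height_4 = 6, pos_x_5 = 5, pos_y_5 = 14.5, pos_z_5 = 5.5, radius_5 = 2.5, pos_x_6 = 8.5, pos_y_6 = 10.5, pos_z_6 = 11, width_6 = 2.5, depth_6 = 4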